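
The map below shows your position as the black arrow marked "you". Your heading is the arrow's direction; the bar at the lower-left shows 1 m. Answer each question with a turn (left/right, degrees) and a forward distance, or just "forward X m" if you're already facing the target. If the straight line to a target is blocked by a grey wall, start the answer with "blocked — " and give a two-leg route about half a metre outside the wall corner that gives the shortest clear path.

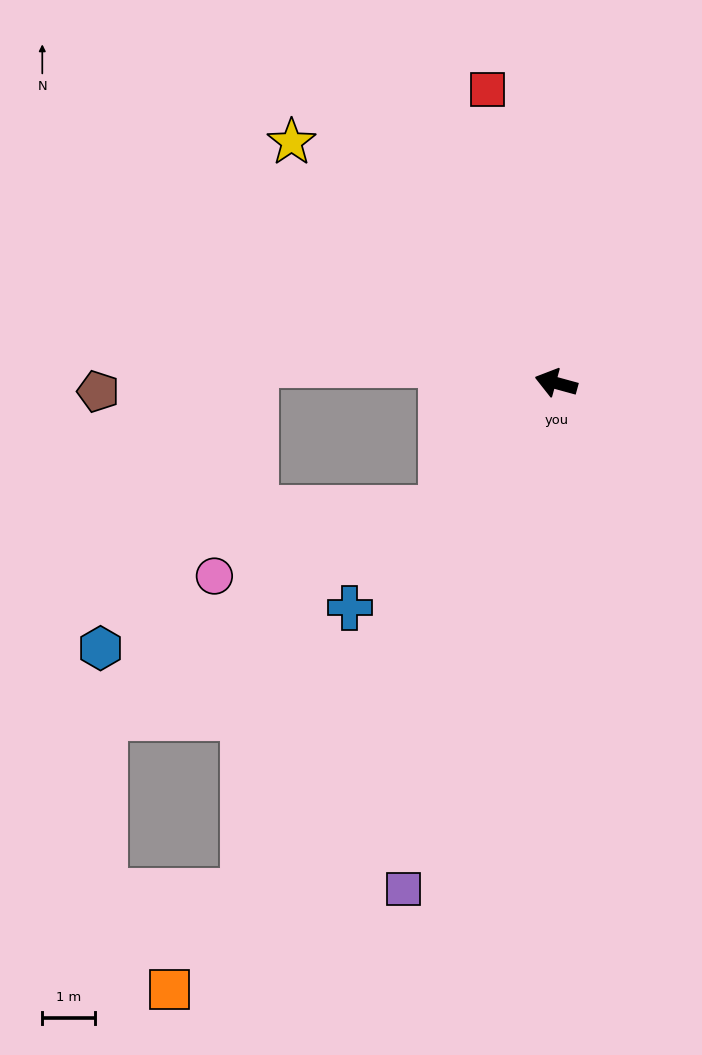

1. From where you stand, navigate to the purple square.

turn left 89°, forward 9.9 m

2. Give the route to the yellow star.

turn right 27°, forward 6.7 m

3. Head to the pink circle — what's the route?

blocked — turn left 63°, forward 3.2 m, then turn right 31°, forward 4.5 m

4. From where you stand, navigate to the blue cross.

turn left 63°, forward 5.7 m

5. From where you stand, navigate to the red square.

turn right 62°, forward 5.7 m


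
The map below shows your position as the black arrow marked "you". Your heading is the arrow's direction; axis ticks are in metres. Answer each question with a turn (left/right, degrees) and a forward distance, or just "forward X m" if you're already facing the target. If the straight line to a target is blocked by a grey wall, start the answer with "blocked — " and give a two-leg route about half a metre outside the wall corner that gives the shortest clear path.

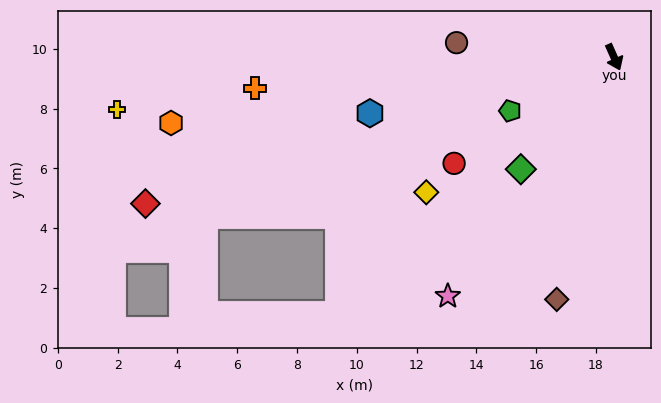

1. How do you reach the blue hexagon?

turn right 101°, forward 8.4 m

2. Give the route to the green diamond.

turn right 64°, forward 4.9 m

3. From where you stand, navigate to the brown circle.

turn right 119°, forward 5.3 m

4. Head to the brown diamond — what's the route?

turn right 37°, forward 8.3 m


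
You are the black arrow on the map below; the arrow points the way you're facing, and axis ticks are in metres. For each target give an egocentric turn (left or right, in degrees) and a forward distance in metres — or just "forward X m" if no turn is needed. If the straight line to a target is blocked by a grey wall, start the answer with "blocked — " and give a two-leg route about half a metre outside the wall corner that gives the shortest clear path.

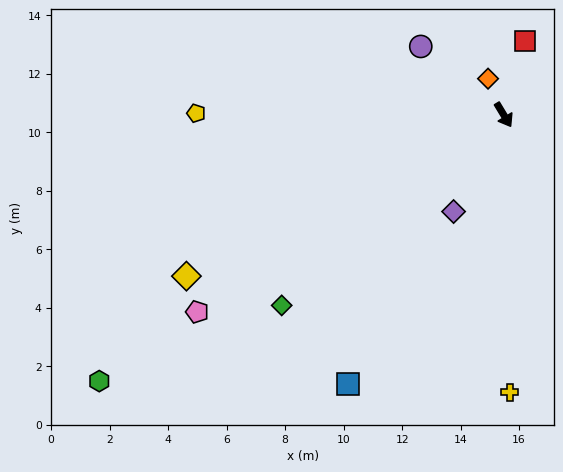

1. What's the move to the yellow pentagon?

turn right 121°, forward 10.5 m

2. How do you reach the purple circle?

turn right 161°, forward 3.7 m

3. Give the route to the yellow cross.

turn right 30°, forward 9.5 m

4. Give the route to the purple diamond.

turn right 58°, forward 3.7 m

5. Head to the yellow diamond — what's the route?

turn right 94°, forward 12.2 m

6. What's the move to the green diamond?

turn right 80°, forward 10.0 m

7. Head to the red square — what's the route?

turn left 133°, forward 2.6 m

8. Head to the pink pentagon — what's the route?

turn right 88°, forward 12.5 m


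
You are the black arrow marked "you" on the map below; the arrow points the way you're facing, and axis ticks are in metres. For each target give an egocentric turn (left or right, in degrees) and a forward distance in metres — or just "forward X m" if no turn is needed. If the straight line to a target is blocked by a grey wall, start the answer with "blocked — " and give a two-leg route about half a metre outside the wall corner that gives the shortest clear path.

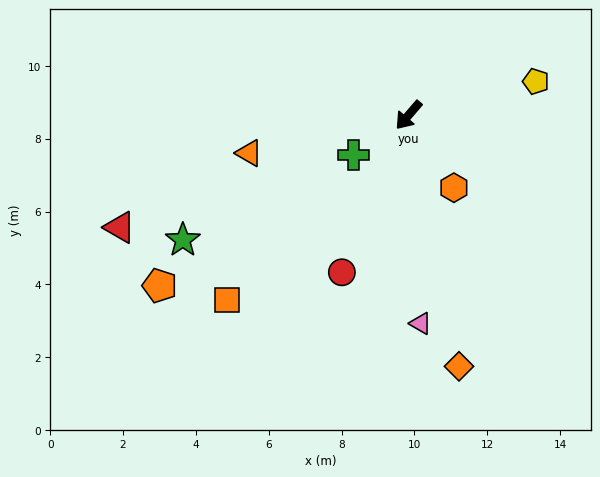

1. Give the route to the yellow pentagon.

turn left 145°, forward 3.6 m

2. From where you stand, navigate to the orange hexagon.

turn left 73°, forward 2.3 m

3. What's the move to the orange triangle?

turn right 36°, forward 4.5 m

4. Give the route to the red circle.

turn left 18°, forward 4.7 m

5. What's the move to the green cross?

turn right 13°, forward 1.9 m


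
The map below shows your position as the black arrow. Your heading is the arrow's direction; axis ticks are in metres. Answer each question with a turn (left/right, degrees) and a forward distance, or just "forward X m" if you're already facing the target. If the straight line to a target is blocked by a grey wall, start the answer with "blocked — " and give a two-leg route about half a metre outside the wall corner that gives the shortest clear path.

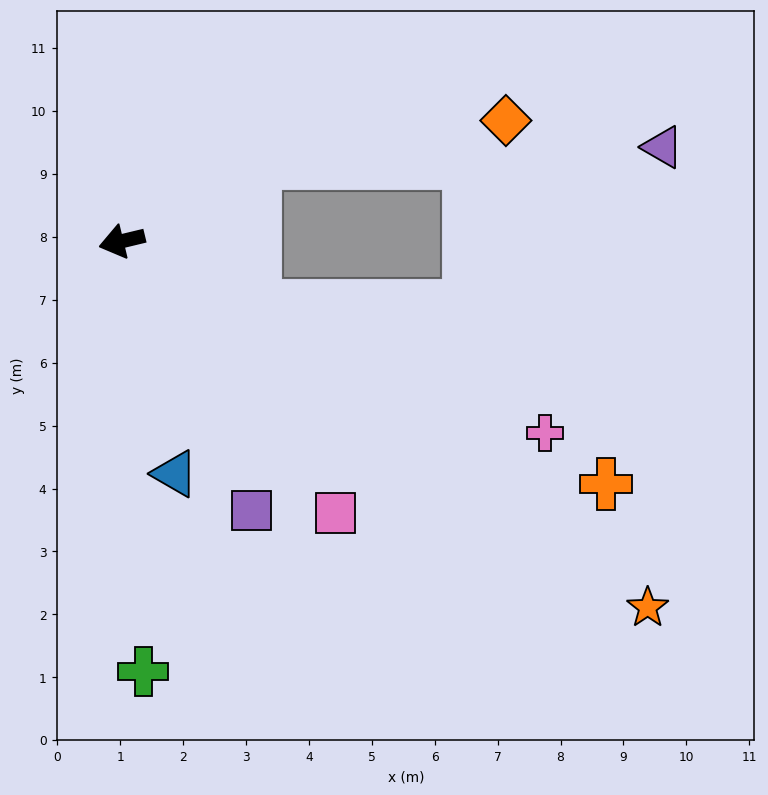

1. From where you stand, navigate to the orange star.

turn left 132°, forward 10.2 m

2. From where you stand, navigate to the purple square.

turn left 102°, forward 4.7 m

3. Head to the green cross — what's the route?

turn left 79°, forward 6.8 m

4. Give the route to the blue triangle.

turn left 89°, forward 3.8 m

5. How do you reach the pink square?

turn left 115°, forward 5.5 m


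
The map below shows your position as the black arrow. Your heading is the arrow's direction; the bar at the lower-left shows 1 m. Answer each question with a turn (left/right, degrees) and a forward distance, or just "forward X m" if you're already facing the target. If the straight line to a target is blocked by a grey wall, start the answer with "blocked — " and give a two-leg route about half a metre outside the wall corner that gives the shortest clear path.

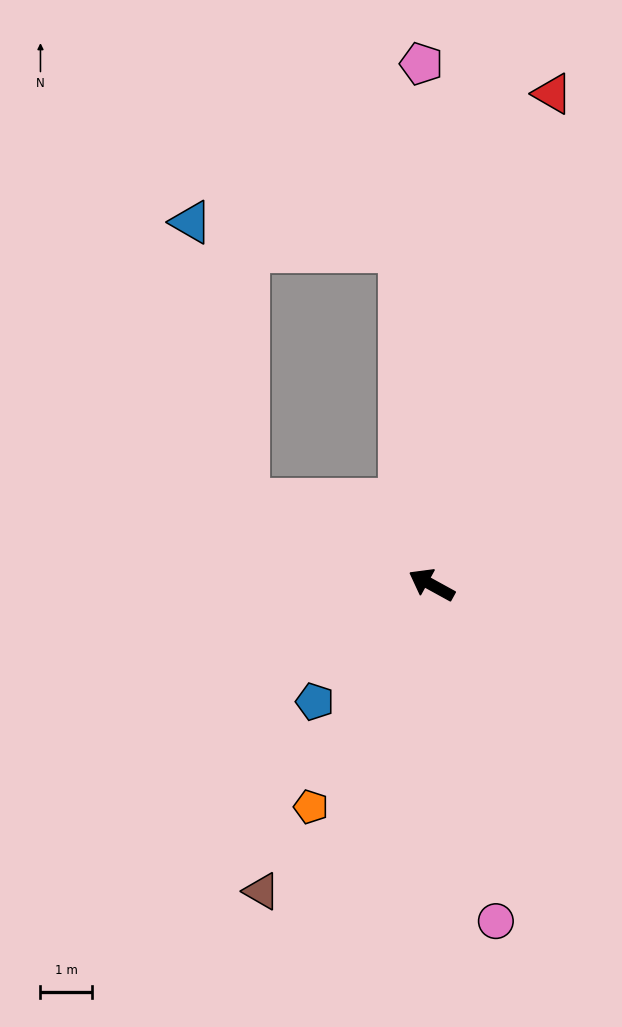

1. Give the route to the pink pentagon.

turn right 60°, forward 10.1 m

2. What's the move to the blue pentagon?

turn left 74°, forward 3.2 m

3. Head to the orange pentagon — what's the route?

turn left 90°, forward 4.9 m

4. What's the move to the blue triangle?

blocked — turn left 4°, forward 3.9 m, then turn right 54°, forward 5.5 m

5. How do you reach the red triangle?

turn right 75°, forward 9.8 m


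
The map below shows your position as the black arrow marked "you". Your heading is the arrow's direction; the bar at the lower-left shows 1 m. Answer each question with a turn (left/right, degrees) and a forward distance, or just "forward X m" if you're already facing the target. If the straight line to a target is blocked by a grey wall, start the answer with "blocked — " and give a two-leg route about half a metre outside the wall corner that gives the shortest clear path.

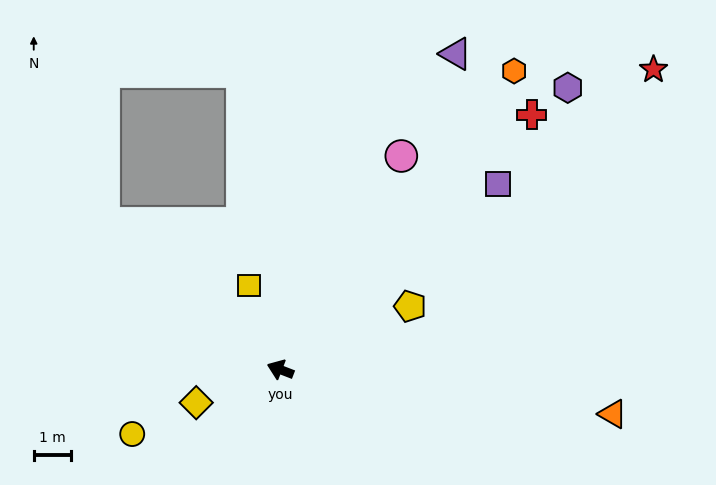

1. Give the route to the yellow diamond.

turn left 43°, forward 2.4 m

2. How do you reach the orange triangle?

turn right 166°, forward 8.9 m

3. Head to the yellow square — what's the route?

turn right 48°, forward 2.4 m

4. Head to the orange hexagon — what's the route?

turn right 107°, forward 10.1 m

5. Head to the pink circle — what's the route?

turn right 98°, forward 6.5 m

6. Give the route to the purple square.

turn right 118°, forward 7.6 m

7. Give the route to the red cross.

turn right 113°, forward 9.5 m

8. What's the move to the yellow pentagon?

turn right 133°, forward 3.8 m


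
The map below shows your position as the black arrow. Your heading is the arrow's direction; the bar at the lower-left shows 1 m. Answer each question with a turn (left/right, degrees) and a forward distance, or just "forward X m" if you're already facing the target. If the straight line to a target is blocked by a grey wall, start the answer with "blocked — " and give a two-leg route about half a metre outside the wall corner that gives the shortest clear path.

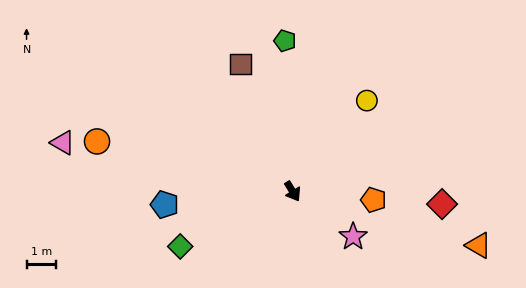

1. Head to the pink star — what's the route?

turn left 22°, forward 2.6 m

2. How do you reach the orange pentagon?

turn left 52°, forward 2.8 m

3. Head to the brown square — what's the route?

turn left 171°, forward 4.7 m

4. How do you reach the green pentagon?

turn left 151°, forward 5.1 m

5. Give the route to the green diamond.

turn right 96°, forward 4.2 m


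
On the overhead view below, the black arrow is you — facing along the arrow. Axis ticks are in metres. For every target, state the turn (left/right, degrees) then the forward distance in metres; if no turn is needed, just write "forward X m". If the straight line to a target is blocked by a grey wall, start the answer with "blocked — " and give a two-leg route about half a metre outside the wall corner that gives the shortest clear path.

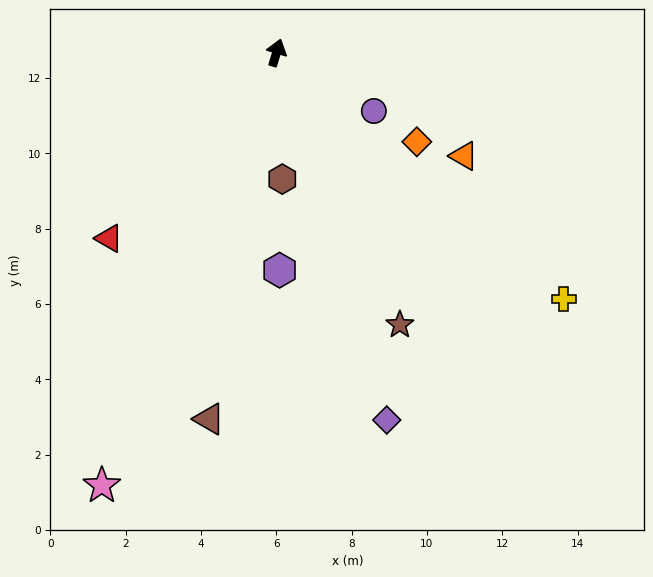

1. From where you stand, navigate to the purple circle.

turn right 104°, forward 3.0 m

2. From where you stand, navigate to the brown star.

turn right 139°, forward 7.9 m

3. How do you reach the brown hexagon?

turn right 161°, forward 3.4 m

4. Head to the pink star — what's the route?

turn left 175°, forward 12.4 m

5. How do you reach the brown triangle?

turn right 174°, forward 9.9 m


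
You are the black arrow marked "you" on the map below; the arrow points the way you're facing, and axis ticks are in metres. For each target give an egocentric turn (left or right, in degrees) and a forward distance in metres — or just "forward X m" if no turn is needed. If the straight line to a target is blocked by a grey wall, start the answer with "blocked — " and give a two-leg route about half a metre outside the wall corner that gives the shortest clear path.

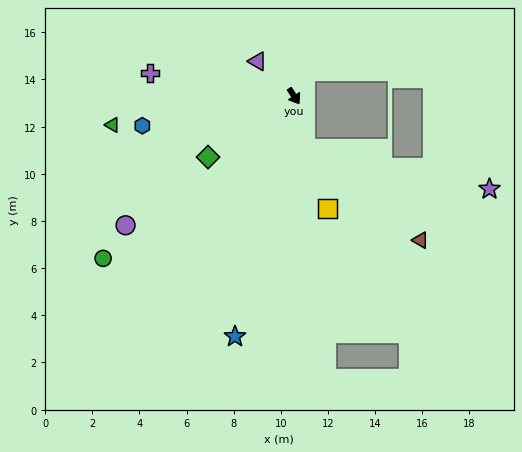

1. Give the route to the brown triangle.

blocked — turn right 21°, forward 2.3 m, then turn left 39°, forward 6.2 m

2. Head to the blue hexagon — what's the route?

turn right 112°, forward 6.6 m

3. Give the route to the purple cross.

turn right 132°, forward 6.2 m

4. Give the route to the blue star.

turn right 47°, forward 10.5 m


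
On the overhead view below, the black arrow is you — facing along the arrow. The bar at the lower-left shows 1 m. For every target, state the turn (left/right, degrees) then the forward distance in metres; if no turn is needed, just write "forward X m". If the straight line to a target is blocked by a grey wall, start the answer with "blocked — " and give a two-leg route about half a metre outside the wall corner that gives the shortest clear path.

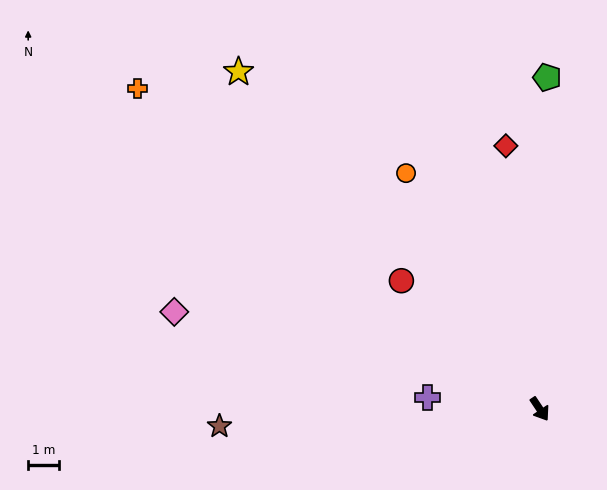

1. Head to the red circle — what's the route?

turn right 167°, forward 6.1 m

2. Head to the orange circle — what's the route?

turn left 176°, forward 8.8 m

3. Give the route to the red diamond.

turn left 154°, forward 8.6 m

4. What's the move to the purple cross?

turn right 130°, forward 3.7 m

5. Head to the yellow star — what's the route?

turn right 172°, forward 14.7 m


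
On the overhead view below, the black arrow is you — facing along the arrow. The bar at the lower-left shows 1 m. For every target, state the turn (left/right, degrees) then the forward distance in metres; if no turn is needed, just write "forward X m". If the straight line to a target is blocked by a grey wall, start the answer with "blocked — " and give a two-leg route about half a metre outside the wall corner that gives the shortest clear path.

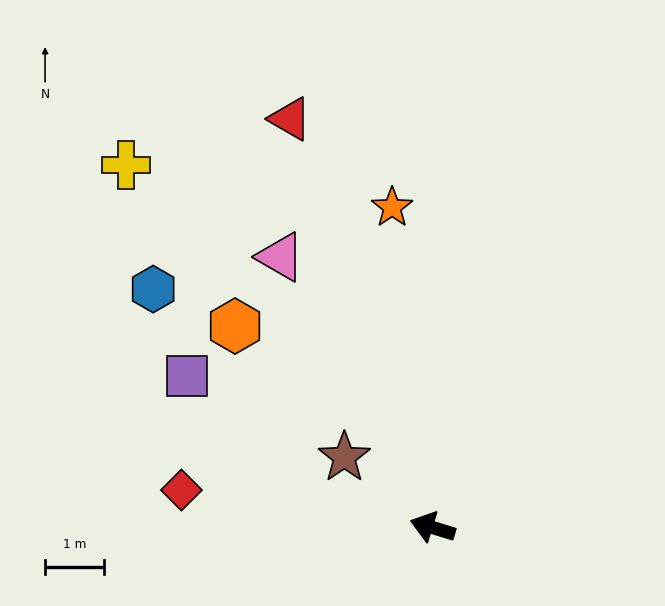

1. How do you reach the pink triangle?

turn right 44°, forward 5.3 m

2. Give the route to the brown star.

turn right 21°, forward 1.9 m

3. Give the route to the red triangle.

turn right 54°, forward 7.3 m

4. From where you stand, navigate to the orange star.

turn right 66°, forward 5.5 m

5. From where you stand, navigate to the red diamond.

turn left 9°, forward 4.3 m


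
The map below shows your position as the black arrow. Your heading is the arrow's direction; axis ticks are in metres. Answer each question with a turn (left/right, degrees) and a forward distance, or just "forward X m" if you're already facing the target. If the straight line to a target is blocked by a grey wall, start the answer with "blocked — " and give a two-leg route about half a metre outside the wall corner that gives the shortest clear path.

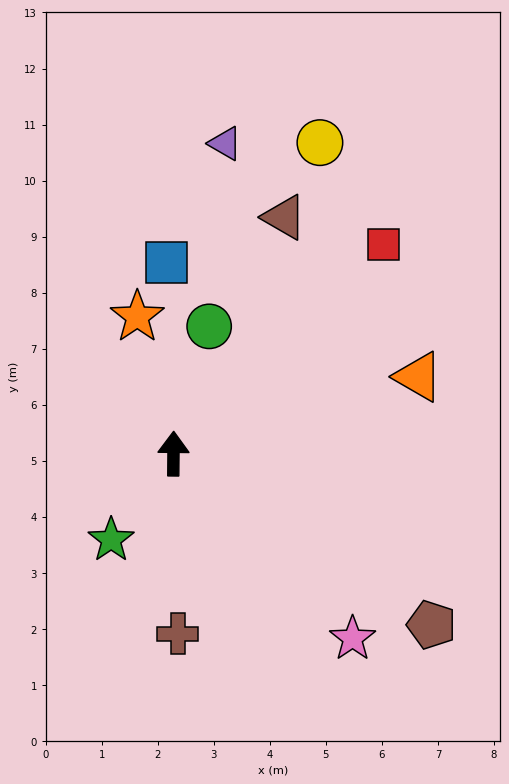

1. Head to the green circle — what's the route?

turn right 15°, forward 2.4 m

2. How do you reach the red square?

turn right 45°, forward 5.3 m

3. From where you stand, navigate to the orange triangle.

turn right 72°, forward 4.6 m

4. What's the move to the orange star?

turn left 15°, forward 2.5 m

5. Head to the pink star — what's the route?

turn right 135°, forward 4.6 m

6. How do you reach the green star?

turn left 145°, forward 1.9 m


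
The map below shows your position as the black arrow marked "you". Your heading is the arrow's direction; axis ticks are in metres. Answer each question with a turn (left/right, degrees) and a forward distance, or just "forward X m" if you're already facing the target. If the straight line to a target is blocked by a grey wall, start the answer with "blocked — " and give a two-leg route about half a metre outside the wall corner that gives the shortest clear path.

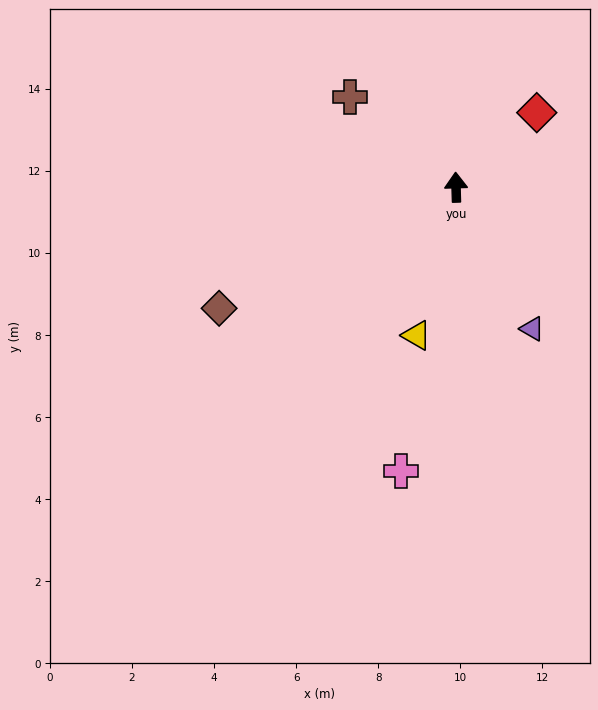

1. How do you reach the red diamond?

turn right 49°, forward 2.7 m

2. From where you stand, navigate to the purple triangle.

turn right 153°, forward 3.9 m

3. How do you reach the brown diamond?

turn left 115°, forward 6.5 m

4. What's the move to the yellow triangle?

turn left 163°, forward 3.7 m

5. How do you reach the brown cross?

turn left 48°, forward 3.4 m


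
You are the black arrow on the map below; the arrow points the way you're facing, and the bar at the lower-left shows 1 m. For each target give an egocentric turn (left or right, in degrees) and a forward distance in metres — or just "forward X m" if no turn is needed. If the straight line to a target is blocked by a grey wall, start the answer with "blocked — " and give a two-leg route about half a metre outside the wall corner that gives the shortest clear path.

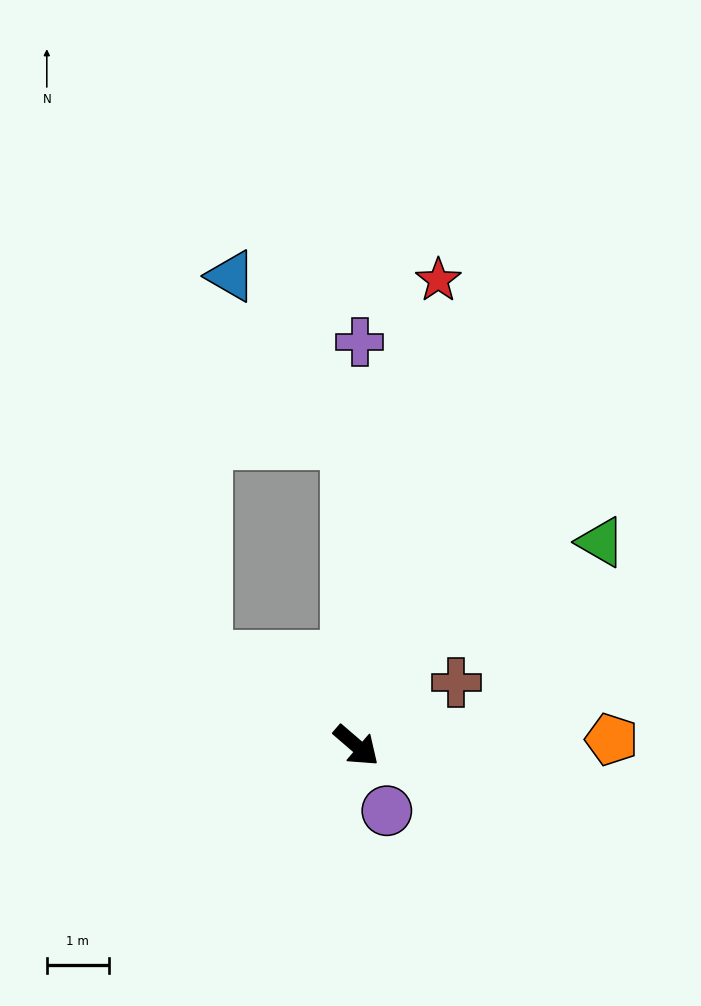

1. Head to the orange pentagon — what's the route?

turn left 42°, forward 4.1 m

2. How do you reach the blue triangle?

blocked — turn left 133°, forward 4.9 m, then turn left 32°, forward 3.3 m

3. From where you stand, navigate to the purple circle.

turn right 24°, forward 1.2 m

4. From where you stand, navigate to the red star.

turn left 121°, forward 7.6 m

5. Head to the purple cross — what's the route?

turn left 130°, forward 6.5 m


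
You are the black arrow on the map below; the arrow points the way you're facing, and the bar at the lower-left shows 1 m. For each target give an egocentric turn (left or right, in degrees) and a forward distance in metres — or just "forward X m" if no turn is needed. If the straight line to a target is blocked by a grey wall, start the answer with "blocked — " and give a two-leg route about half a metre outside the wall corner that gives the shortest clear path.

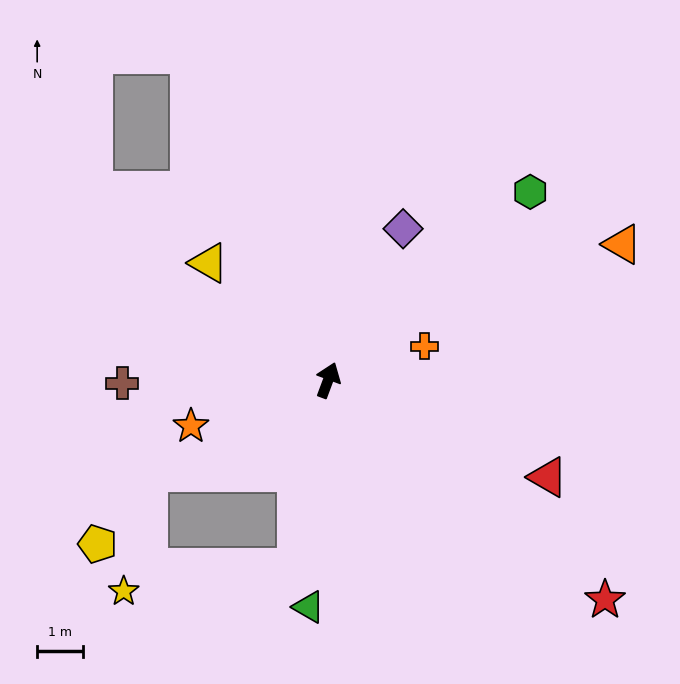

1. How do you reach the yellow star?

blocked — turn right 169°, forward 4.2 m, then turn right 73°, forward 3.9 m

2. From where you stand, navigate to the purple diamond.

turn right 6°, forward 3.7 m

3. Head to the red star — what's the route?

turn right 108°, forward 7.8 m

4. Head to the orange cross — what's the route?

turn right 50°, forward 2.3 m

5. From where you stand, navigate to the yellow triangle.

turn left 66°, forward 3.7 m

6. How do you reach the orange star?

turn left 129°, forward 3.2 m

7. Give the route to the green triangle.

turn right 164°, forward 5.0 m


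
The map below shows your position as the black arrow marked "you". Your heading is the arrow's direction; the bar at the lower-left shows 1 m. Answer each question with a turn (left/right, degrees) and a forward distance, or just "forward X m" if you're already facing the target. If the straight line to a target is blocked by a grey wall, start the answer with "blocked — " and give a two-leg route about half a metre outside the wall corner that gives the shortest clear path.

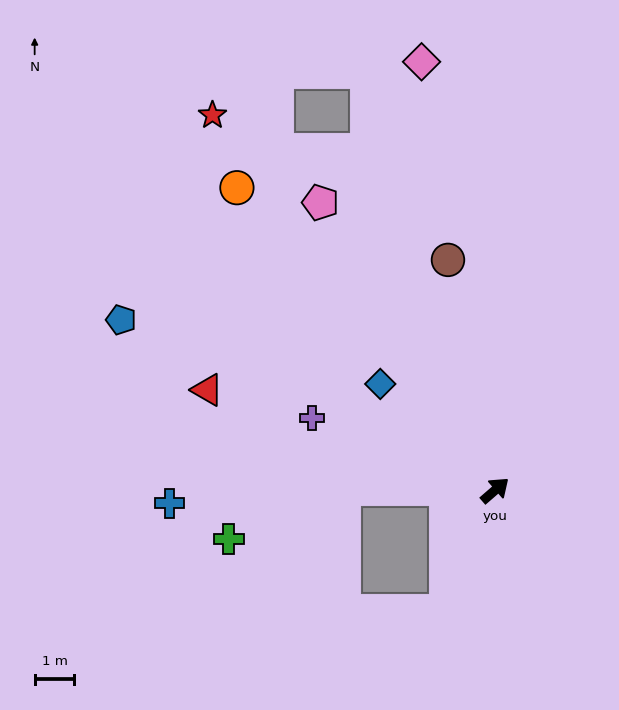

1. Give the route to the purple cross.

turn left 118°, forward 4.9 m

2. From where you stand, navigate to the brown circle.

turn left 61°, forward 5.9 m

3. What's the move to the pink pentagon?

turn left 80°, forward 8.4 m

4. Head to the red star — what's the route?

turn left 86°, forward 11.8 m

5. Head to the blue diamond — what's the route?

turn left 96°, forward 3.9 m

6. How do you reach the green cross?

blocked — turn left 139°, forward 3.8 m, then turn left 23°, forward 3.2 m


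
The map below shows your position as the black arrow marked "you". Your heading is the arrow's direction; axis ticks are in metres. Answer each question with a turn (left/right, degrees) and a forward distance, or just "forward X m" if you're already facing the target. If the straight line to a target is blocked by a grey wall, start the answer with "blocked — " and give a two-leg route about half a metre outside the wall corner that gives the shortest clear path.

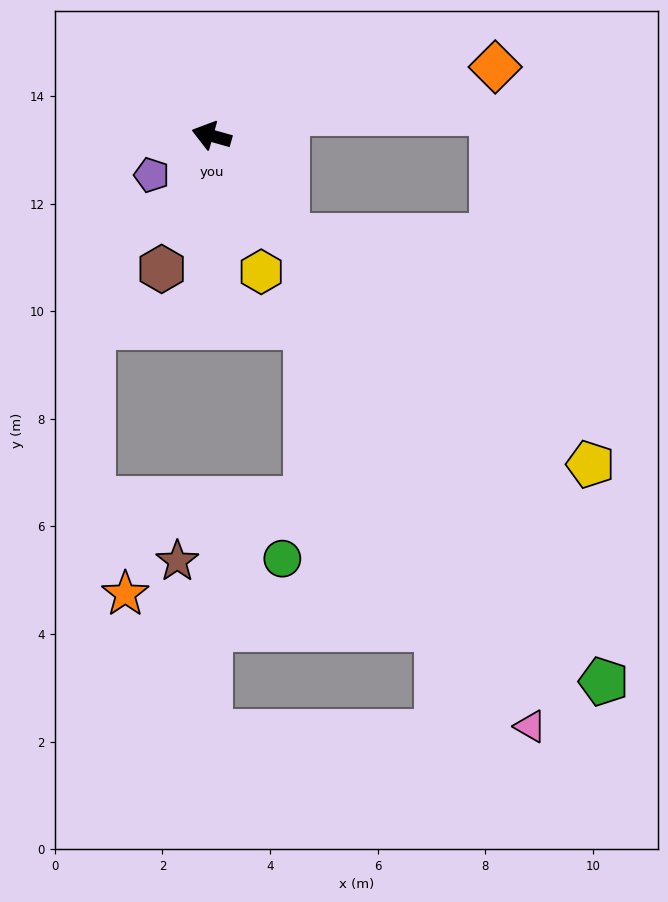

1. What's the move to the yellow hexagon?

turn left 126°, forward 2.7 m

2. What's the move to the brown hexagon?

turn left 85°, forward 2.6 m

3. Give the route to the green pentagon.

turn left 141°, forward 12.5 m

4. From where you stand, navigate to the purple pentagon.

turn left 49°, forward 1.3 m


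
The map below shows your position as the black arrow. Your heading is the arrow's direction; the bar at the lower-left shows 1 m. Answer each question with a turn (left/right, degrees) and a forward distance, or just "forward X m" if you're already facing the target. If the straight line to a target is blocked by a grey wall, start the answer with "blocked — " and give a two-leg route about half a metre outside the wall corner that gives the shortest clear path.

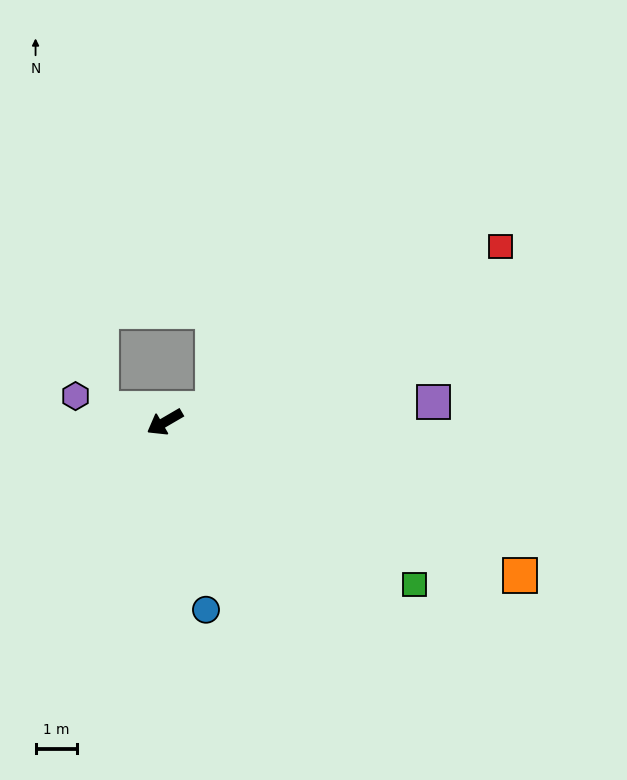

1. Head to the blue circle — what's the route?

turn left 72°, forward 4.7 m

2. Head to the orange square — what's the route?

turn left 126°, forward 9.4 m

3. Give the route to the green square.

turn left 117°, forward 7.2 m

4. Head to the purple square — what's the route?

turn left 154°, forward 6.5 m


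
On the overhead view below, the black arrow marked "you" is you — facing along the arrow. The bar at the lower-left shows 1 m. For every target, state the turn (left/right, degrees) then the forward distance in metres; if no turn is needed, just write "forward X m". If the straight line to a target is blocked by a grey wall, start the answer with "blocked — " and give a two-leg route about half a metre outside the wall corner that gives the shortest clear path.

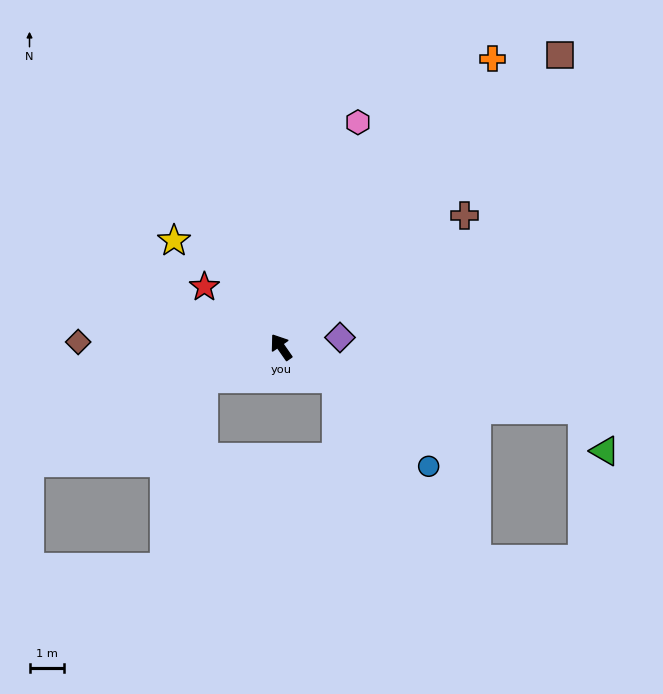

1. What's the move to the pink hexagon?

turn right 54°, forward 7.0 m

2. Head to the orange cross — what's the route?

turn right 71°, forward 10.5 m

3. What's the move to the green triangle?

blocked — turn right 137°, forward 9.0 m, then turn right 49°, forward 1.4 m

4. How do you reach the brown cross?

turn right 89°, forward 6.6 m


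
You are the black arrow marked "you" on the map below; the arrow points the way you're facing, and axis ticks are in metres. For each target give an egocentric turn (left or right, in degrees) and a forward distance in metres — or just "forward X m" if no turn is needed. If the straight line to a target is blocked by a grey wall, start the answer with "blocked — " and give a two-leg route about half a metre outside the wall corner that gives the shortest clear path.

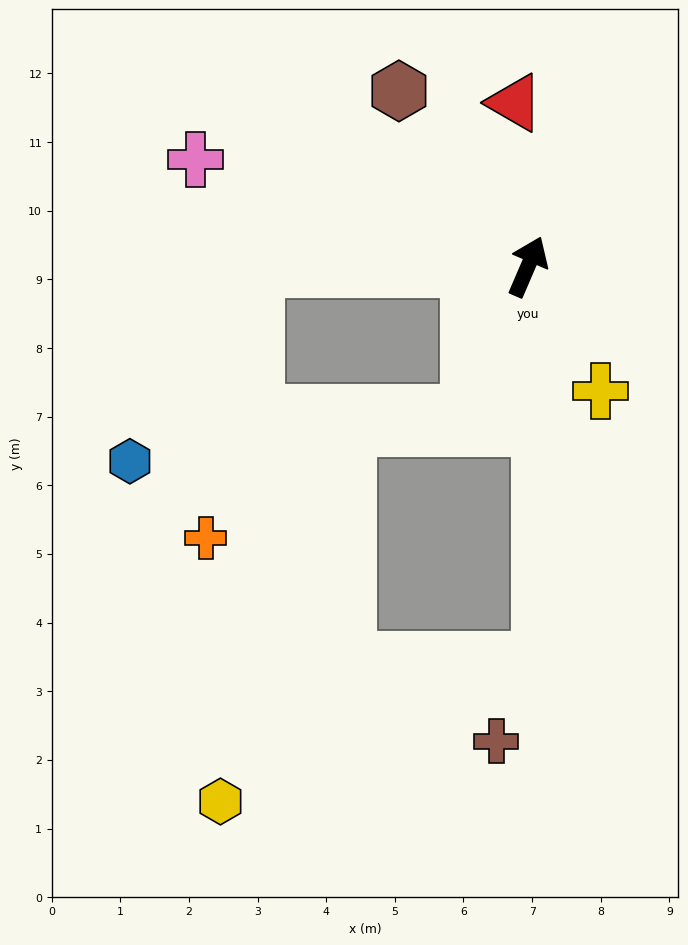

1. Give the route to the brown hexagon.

turn left 60°, forward 3.2 m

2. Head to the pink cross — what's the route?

turn left 95°, forward 5.1 m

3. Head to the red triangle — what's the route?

turn left 28°, forward 2.4 m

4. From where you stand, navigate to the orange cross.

blocked — turn left 114°, forward 4.0 m, then turn left 79°, forward 4.0 m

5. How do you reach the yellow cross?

turn right 126°, forward 2.1 m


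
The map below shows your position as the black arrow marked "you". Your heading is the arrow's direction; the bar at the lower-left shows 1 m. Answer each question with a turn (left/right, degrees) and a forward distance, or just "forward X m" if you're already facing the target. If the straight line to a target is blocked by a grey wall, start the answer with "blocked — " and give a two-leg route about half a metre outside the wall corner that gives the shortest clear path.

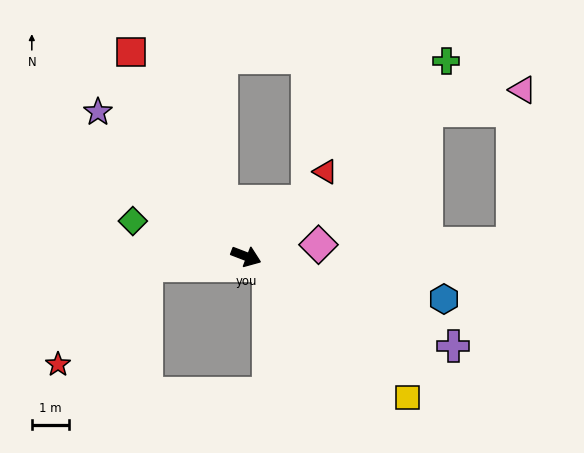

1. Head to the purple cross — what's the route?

turn right 2°, forward 6.0 m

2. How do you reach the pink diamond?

turn left 30°, forward 2.0 m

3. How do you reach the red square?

turn left 140°, forward 6.3 m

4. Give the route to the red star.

blocked — turn right 153°, forward 2.6 m, then turn left 42°, forward 3.5 m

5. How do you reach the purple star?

turn left 157°, forward 5.5 m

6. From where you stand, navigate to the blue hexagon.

turn left 9°, forward 5.4 m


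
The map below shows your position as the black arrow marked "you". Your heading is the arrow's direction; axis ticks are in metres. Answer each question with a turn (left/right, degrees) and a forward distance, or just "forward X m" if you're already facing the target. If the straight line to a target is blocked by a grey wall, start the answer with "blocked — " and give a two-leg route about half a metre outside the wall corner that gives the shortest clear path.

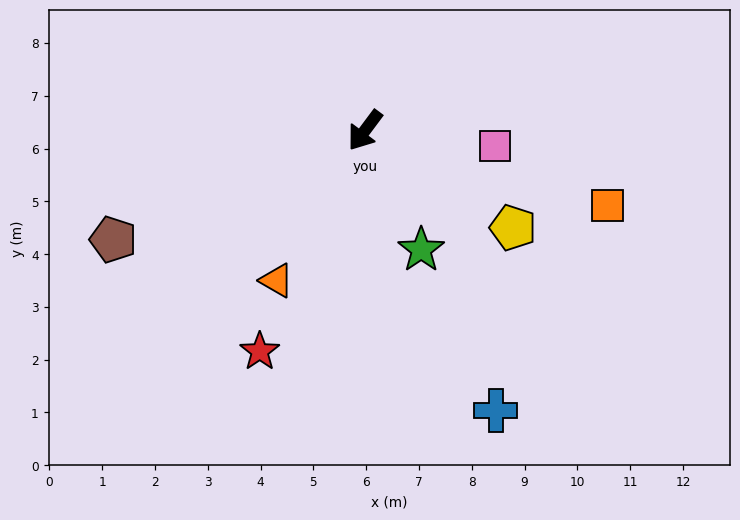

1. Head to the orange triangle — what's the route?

turn left 6°, forward 3.3 m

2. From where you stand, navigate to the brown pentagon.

turn right 30°, forward 5.2 m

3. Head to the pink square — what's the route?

turn left 120°, forward 2.5 m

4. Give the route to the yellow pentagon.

turn left 93°, forward 3.4 m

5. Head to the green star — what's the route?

turn left 62°, forward 2.5 m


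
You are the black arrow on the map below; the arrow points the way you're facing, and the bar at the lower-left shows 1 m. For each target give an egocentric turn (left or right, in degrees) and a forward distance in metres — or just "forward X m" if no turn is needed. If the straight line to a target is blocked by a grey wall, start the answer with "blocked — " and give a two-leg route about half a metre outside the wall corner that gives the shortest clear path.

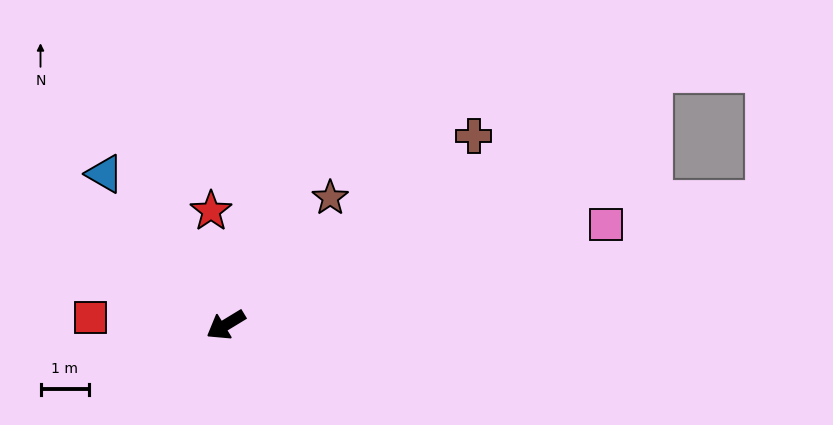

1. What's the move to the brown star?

turn right 161°, forward 3.4 m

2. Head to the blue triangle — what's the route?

turn right 83°, forward 4.0 m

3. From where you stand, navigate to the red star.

turn right 114°, forward 2.3 m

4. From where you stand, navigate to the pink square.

turn left 164°, forward 8.0 m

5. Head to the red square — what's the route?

turn right 34°, forward 2.8 m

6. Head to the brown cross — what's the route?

turn right 174°, forward 6.4 m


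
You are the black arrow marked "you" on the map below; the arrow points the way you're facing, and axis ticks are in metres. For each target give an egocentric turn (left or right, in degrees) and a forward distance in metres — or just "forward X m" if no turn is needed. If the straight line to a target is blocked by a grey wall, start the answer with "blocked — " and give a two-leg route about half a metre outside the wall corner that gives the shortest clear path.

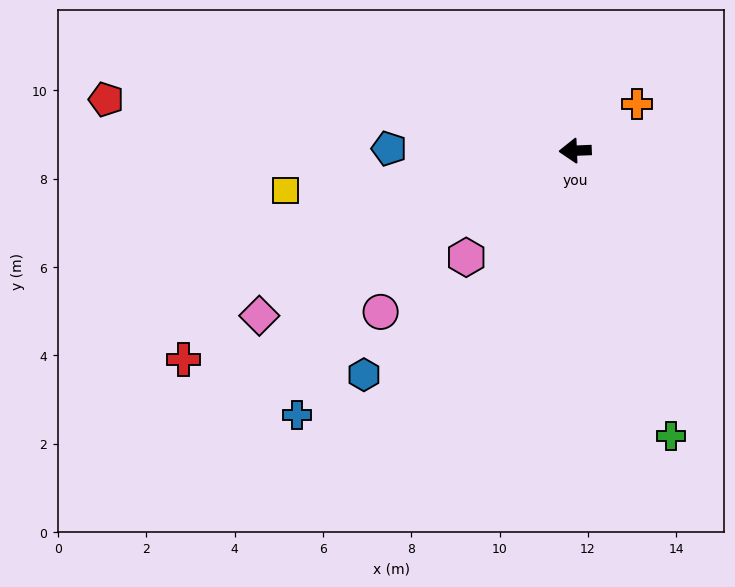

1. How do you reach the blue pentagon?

turn right 3°, forward 4.2 m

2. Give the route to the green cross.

turn left 106°, forward 6.8 m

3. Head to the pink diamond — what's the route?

turn left 25°, forward 8.1 m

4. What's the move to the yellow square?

turn left 5°, forward 6.6 m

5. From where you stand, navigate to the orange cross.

turn right 145°, forward 1.7 m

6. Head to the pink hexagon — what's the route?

turn left 42°, forward 3.5 m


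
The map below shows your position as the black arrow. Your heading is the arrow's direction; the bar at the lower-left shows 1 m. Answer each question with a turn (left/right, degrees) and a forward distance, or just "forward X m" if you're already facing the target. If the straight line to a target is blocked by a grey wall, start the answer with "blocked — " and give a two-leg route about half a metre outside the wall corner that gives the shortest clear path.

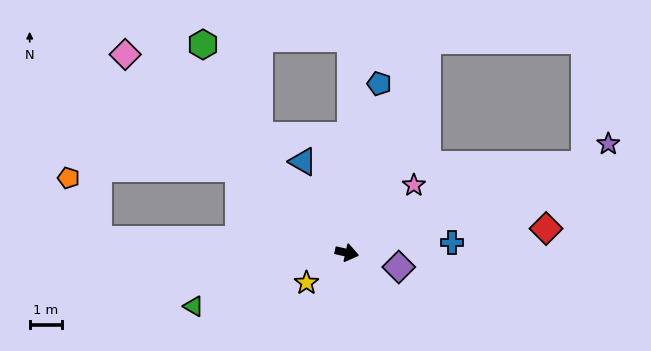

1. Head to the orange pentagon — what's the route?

blocked — turn right 170°, forward 7.7 m, then turn right 61°, forward 2.1 m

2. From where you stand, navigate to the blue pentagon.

turn left 92°, forward 5.4 m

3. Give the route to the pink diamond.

turn left 151°, forward 9.3 m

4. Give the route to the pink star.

turn left 58°, forward 3.0 m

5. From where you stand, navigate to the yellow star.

turn right 131°, forward 1.6 m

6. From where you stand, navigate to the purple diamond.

turn right 3°, forward 1.7 m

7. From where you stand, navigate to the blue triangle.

turn left 128°, forward 3.2 m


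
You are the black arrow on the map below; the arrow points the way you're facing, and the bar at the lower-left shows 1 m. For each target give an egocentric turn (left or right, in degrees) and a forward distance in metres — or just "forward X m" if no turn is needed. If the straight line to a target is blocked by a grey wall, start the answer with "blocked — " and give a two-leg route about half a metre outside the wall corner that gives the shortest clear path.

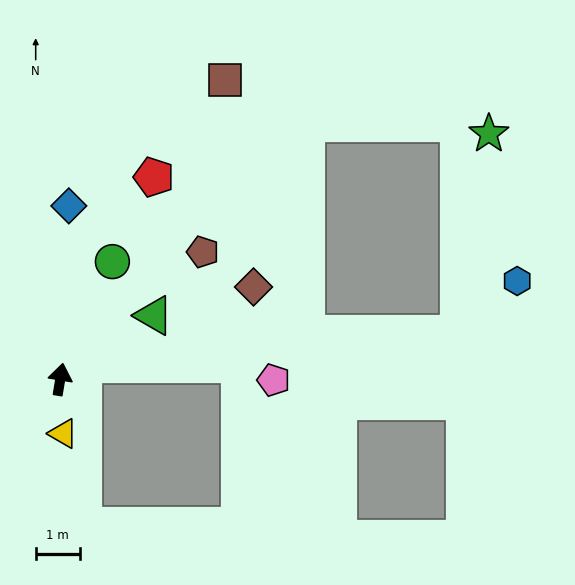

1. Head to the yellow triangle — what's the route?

turn right 168°, forward 1.2 m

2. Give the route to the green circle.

turn right 15°, forward 2.9 m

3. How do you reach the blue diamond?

turn left 7°, forward 4.0 m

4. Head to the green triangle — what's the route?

turn right 46°, forward 2.6 m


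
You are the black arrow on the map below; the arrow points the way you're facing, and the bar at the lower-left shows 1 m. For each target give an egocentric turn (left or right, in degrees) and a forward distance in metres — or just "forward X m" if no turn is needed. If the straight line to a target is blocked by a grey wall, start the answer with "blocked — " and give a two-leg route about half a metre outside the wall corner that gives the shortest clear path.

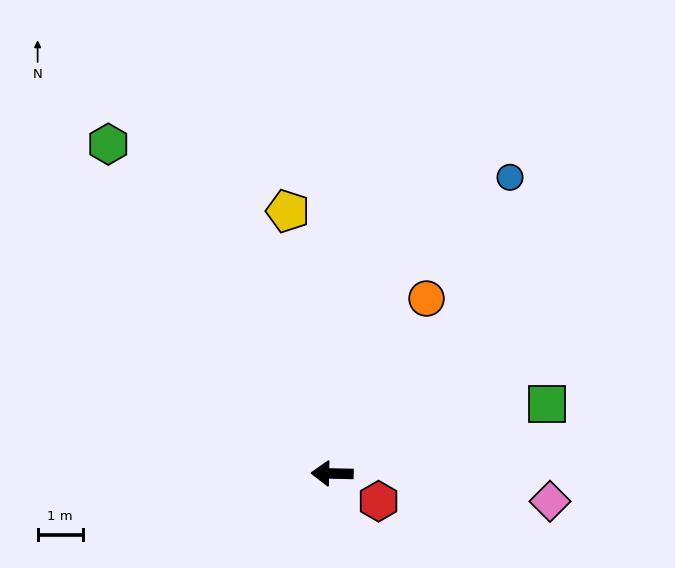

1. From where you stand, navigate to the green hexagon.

turn right 55°, forward 8.8 m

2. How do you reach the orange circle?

turn right 117°, forward 4.4 m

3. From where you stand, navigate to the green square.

turn right 161°, forward 5.0 m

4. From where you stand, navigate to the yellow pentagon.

turn right 79°, forward 5.9 m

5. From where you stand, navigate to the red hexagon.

turn left 150°, forward 1.2 m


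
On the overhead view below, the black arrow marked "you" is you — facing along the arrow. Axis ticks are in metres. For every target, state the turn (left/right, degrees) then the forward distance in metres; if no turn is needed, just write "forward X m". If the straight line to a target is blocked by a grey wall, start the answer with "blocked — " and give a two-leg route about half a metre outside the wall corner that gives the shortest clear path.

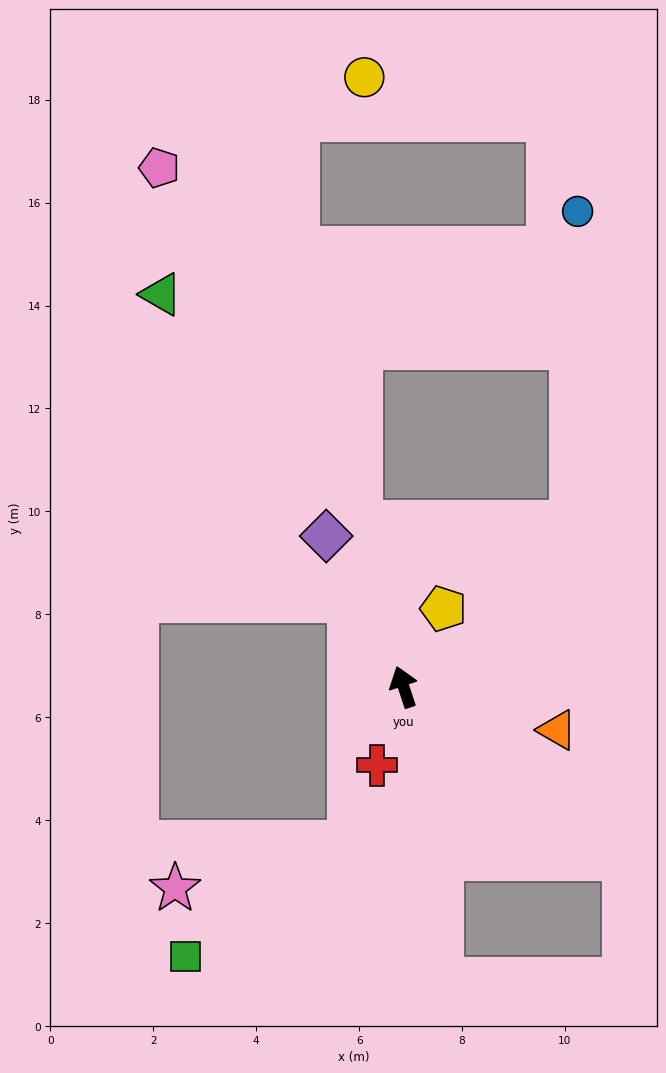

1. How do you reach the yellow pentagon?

turn right 45°, forward 1.7 m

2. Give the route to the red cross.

turn left 143°, forward 1.6 m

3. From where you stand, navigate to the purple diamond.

turn left 9°, forward 3.3 m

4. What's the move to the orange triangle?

turn right 124°, forward 3.1 m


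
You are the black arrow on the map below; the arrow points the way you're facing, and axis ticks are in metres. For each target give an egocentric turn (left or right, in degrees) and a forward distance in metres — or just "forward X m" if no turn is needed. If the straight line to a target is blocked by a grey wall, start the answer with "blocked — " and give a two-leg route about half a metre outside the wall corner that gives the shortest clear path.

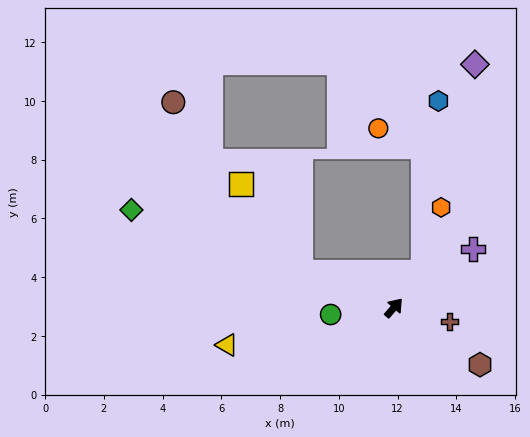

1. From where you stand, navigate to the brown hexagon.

turn right 83°, forward 3.5 m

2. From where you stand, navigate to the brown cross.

turn right 63°, forward 2.0 m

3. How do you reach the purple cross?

turn right 12°, forward 3.4 m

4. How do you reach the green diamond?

turn left 110°, forward 9.5 m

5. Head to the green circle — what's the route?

turn left 137°, forward 2.2 m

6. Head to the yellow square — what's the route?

blocked — turn left 110°, forward 3.4 m, then turn right 35°, forward 3.6 m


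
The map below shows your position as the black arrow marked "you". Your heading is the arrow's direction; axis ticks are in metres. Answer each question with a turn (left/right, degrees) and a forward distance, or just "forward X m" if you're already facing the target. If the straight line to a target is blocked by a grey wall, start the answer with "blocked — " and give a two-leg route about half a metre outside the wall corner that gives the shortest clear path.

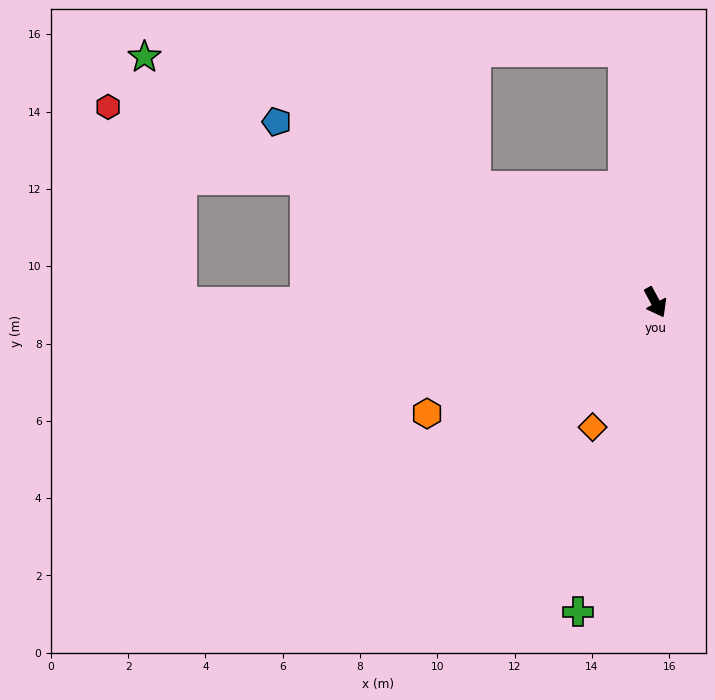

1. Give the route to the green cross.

turn right 43°, forward 8.3 m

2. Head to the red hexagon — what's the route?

turn right 138°, forward 15.0 m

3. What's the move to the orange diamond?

turn right 55°, forward 3.6 m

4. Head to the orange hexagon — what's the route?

turn right 93°, forward 6.6 m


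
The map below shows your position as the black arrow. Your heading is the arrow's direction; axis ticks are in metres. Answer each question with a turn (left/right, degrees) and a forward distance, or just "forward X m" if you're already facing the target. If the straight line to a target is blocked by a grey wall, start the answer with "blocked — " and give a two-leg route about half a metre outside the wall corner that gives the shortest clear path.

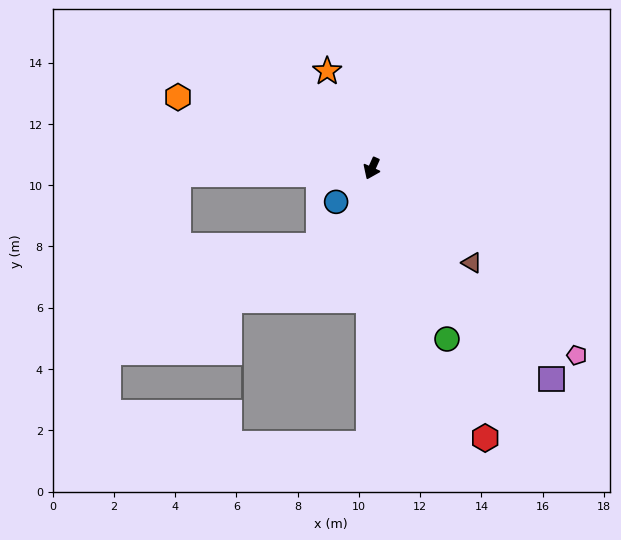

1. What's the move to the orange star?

turn right 131°, forward 3.5 m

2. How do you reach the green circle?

turn left 48°, forward 6.1 m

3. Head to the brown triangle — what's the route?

turn left 71°, forward 4.5 m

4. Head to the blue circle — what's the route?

turn right 23°, forward 1.6 m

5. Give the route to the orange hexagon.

turn right 86°, forward 6.7 m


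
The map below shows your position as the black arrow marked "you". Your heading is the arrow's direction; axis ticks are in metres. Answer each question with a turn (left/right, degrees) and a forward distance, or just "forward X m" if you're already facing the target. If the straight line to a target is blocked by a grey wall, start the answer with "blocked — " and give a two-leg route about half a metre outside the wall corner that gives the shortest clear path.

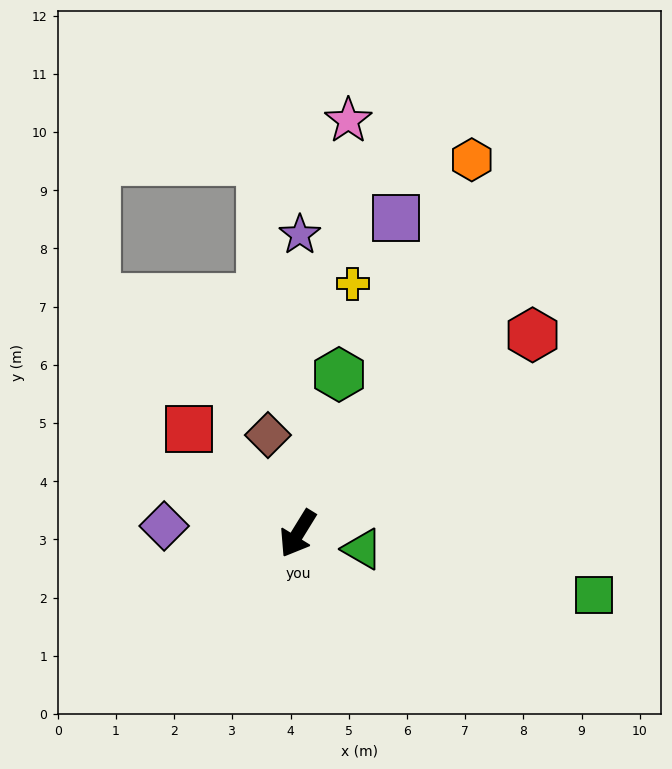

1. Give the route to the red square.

turn right 102°, forward 2.6 m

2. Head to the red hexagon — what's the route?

turn left 162°, forward 5.3 m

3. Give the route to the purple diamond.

turn right 62°, forward 2.3 m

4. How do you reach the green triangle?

turn left 108°, forward 1.1 m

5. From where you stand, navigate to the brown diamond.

turn right 131°, forward 1.8 m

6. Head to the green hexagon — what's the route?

turn right 163°, forward 2.8 m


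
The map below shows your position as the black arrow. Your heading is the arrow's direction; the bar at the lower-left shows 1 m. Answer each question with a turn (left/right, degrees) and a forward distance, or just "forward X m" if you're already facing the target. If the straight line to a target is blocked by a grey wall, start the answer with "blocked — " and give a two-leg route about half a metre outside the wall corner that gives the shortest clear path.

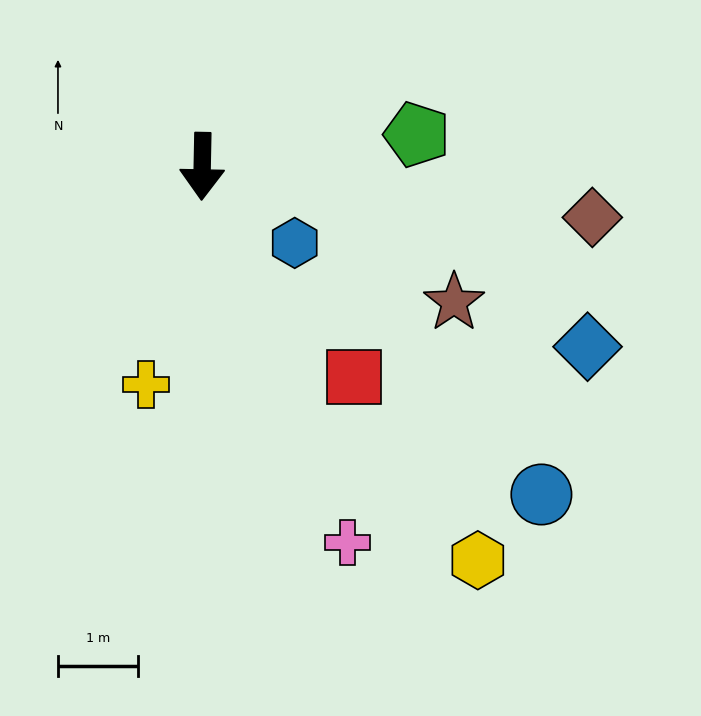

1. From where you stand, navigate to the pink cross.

turn left 22°, forward 5.0 m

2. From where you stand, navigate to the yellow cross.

turn right 13°, forward 2.8 m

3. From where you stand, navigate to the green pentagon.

turn left 100°, forward 2.7 m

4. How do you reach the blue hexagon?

turn left 52°, forward 1.5 m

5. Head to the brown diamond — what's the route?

turn left 84°, forward 4.9 m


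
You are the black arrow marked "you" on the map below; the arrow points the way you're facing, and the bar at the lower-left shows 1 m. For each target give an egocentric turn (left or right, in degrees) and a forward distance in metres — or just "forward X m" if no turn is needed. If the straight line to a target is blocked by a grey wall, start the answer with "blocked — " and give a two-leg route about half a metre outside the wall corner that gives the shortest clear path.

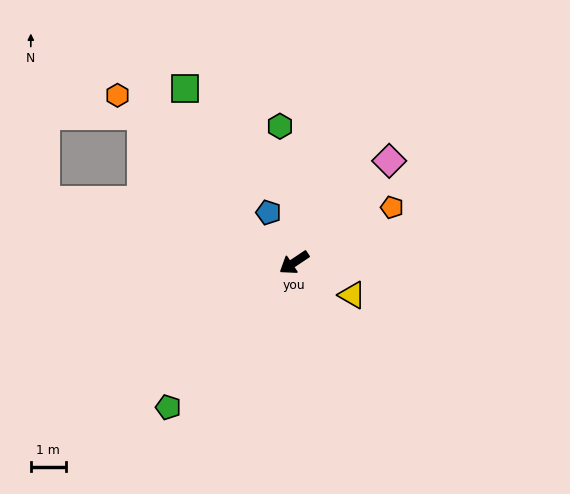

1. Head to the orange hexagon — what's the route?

turn right 77°, forward 7.0 m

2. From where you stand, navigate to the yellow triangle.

turn left 117°, forward 1.9 m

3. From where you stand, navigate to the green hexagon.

turn right 118°, forward 3.9 m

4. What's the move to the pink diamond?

turn right 167°, forward 4.0 m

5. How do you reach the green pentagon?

turn left 15°, forward 5.5 m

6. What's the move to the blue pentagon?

turn right 97°, forward 1.6 m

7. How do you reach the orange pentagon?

turn left 176°, forward 3.2 m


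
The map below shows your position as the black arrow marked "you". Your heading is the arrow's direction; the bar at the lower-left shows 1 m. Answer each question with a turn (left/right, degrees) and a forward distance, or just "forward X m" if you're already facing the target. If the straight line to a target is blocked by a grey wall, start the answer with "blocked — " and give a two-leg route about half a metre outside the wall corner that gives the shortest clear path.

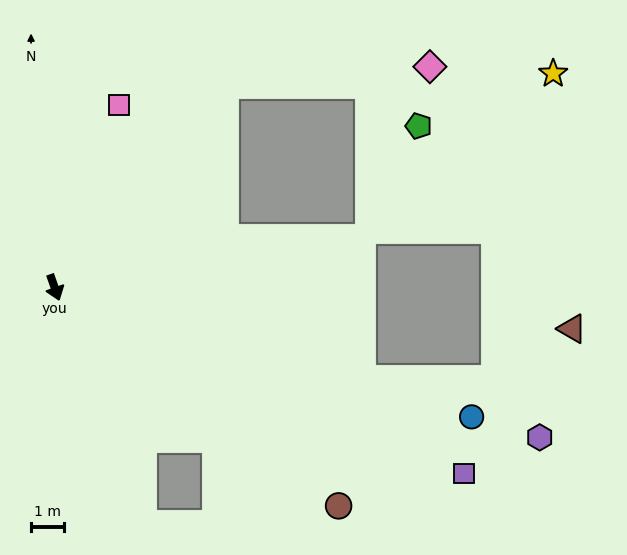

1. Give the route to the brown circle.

turn left 33°, forward 10.8 m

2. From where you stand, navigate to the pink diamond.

blocked — turn left 121°, forward 8.0 m, then turn right 45°, forward 6.2 m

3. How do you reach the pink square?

turn left 141°, forward 5.8 m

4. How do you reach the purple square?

turn left 46°, forward 13.6 m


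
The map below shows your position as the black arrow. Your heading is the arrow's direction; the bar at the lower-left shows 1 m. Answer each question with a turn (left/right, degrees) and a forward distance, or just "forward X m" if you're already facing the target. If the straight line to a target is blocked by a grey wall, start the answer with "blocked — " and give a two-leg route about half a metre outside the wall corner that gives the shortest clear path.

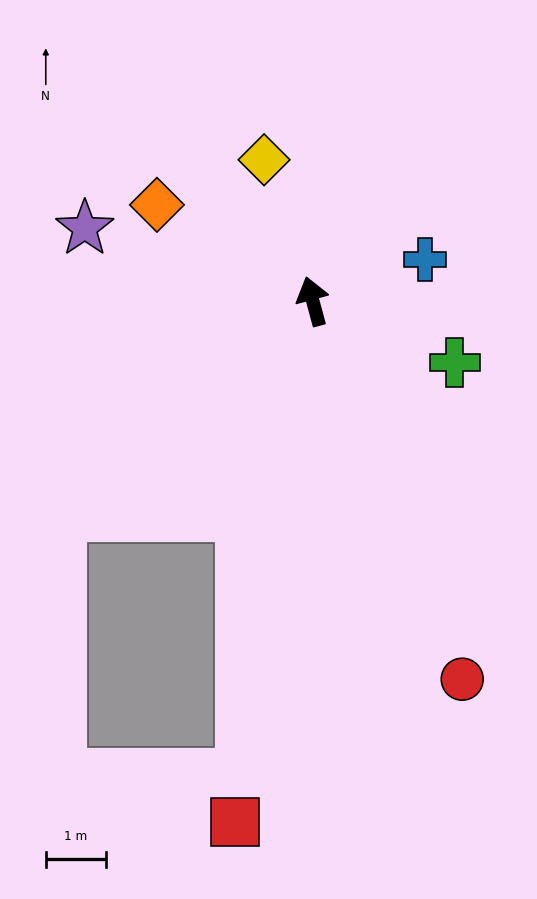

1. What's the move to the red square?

turn left 156°, forward 8.7 m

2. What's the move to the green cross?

turn right 128°, forward 2.6 m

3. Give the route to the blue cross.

turn right 85°, forward 2.0 m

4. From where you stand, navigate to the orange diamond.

turn left 43°, forward 3.0 m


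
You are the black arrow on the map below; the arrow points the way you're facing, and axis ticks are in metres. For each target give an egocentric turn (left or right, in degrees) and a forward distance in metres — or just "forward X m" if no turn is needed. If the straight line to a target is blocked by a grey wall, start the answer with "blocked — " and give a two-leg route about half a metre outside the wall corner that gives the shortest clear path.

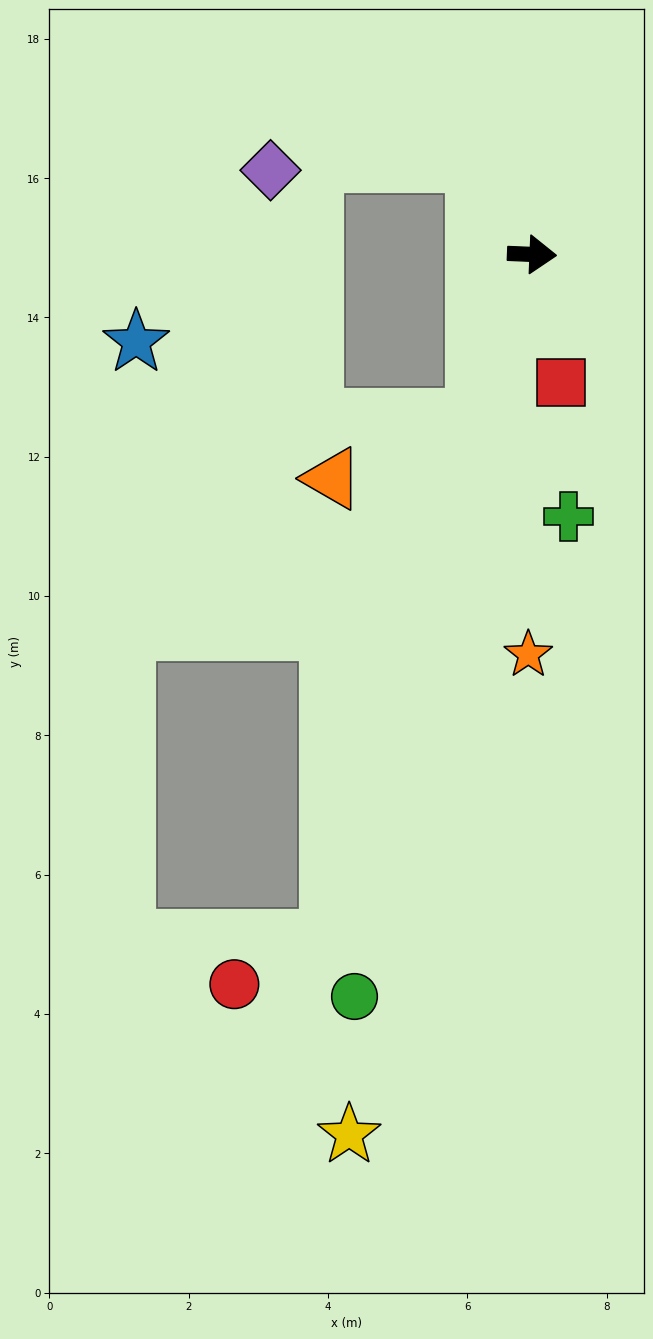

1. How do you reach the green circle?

turn right 101°, forward 11.0 m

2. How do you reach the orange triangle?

blocked — turn right 107°, forward 2.5 m, then turn right 48°, forward 2.2 m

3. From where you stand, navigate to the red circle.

blocked — turn right 104°, forward 10.3 m, then turn right 48°, forward 1.5 m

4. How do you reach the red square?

turn right 75°, forward 1.9 m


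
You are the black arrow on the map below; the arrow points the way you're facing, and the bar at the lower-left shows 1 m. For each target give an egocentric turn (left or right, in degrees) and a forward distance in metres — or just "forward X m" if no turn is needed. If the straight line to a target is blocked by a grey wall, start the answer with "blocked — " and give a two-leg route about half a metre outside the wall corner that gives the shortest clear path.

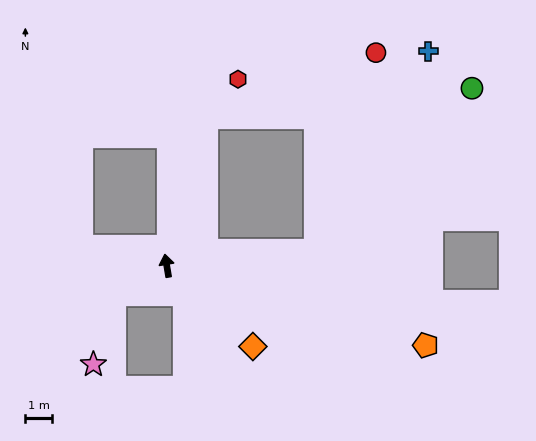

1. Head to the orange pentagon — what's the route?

turn right 117°, forward 10.0 m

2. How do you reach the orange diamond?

turn right 143°, forward 4.4 m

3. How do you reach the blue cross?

blocked — turn right 94°, forward 5.5 m, then turn left 55°, forward 8.5 m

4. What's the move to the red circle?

blocked — turn right 25°, forward 5.7 m, then turn right 53°, forward 6.7 m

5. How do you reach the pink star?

blocked — turn left 110°, forward 2.2 m, then turn left 43°, forward 2.7 m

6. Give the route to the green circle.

blocked — turn right 94°, forward 5.5 m, then turn left 40°, forward 8.3 m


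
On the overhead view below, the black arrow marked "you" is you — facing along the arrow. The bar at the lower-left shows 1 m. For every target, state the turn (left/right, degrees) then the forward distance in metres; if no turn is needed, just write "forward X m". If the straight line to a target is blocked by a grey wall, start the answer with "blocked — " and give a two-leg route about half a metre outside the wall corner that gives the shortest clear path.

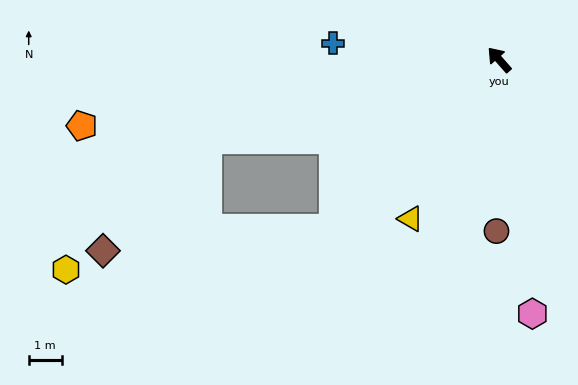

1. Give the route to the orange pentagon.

turn left 58°, forward 12.9 m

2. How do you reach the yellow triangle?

turn left 110°, forward 5.5 m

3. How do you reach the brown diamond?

blocked — turn left 64°, forward 9.2 m, then turn left 31°, forward 4.7 m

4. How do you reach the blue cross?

turn left 43°, forward 5.1 m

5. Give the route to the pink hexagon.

turn left 146°, forward 7.8 m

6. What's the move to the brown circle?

turn left 138°, forward 5.2 m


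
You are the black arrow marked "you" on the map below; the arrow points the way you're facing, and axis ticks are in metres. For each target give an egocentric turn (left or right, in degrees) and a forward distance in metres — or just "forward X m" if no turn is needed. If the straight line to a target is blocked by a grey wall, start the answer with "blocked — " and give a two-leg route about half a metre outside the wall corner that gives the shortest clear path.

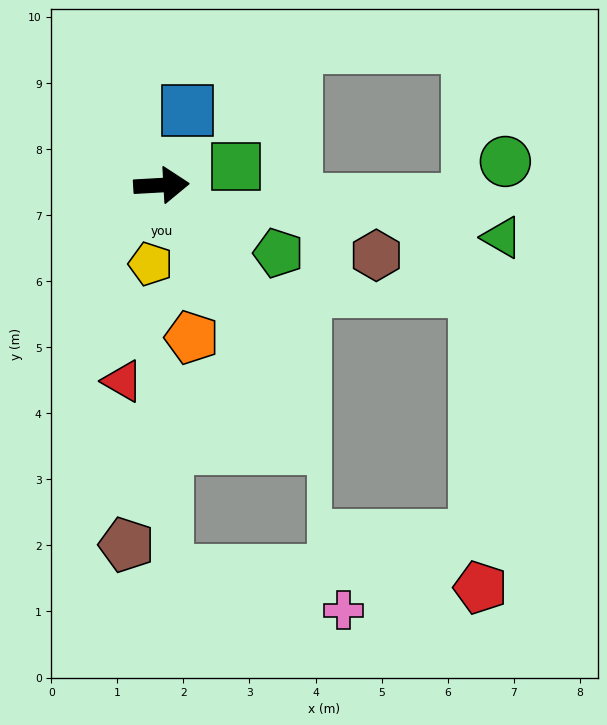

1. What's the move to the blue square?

turn left 67°, forward 1.2 m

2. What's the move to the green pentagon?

turn right 33°, forward 2.0 m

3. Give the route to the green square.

turn left 11°, forward 1.2 m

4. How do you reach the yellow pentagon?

turn right 101°, forward 1.2 m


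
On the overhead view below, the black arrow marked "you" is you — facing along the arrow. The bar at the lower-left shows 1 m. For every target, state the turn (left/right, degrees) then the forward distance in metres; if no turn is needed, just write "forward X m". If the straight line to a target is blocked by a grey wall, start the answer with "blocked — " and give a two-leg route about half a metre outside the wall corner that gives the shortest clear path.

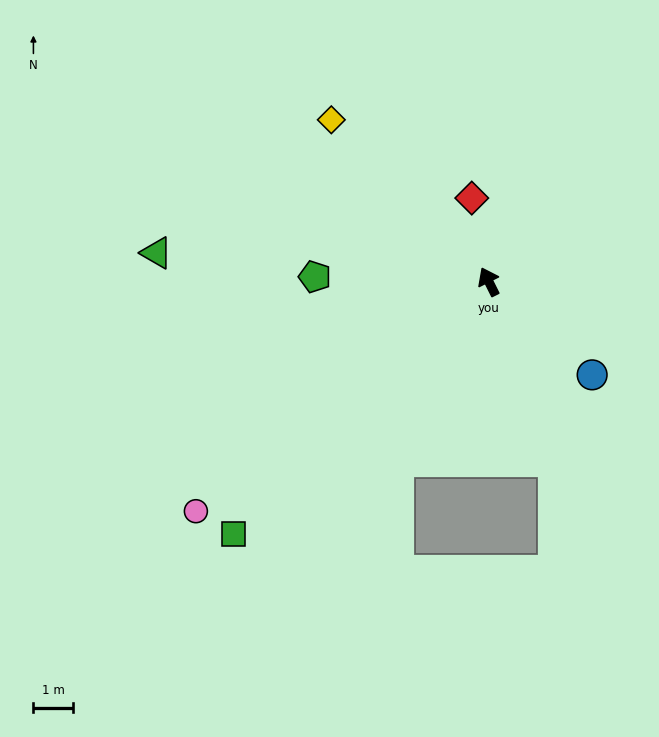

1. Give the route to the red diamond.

turn right 15°, forward 2.1 m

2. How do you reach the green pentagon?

turn left 62°, forward 4.4 m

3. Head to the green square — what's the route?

turn left 108°, forward 9.0 m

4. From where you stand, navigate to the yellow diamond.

turn left 18°, forward 5.7 m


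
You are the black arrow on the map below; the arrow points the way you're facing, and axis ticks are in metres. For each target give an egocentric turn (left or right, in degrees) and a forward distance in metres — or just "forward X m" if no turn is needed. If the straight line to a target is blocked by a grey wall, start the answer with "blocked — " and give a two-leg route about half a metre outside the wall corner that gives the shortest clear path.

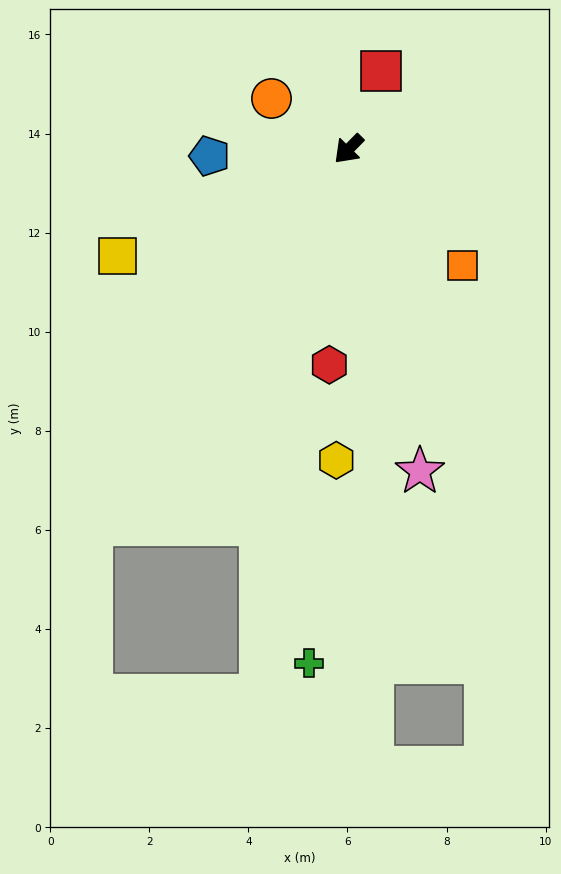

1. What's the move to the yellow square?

turn right 21°, forward 5.1 m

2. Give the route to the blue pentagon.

turn right 43°, forward 2.8 m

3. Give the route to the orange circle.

turn right 79°, forward 1.9 m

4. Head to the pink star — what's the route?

turn left 57°, forward 6.7 m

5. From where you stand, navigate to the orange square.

turn left 89°, forward 3.3 m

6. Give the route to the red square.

turn right 158°, forward 1.7 m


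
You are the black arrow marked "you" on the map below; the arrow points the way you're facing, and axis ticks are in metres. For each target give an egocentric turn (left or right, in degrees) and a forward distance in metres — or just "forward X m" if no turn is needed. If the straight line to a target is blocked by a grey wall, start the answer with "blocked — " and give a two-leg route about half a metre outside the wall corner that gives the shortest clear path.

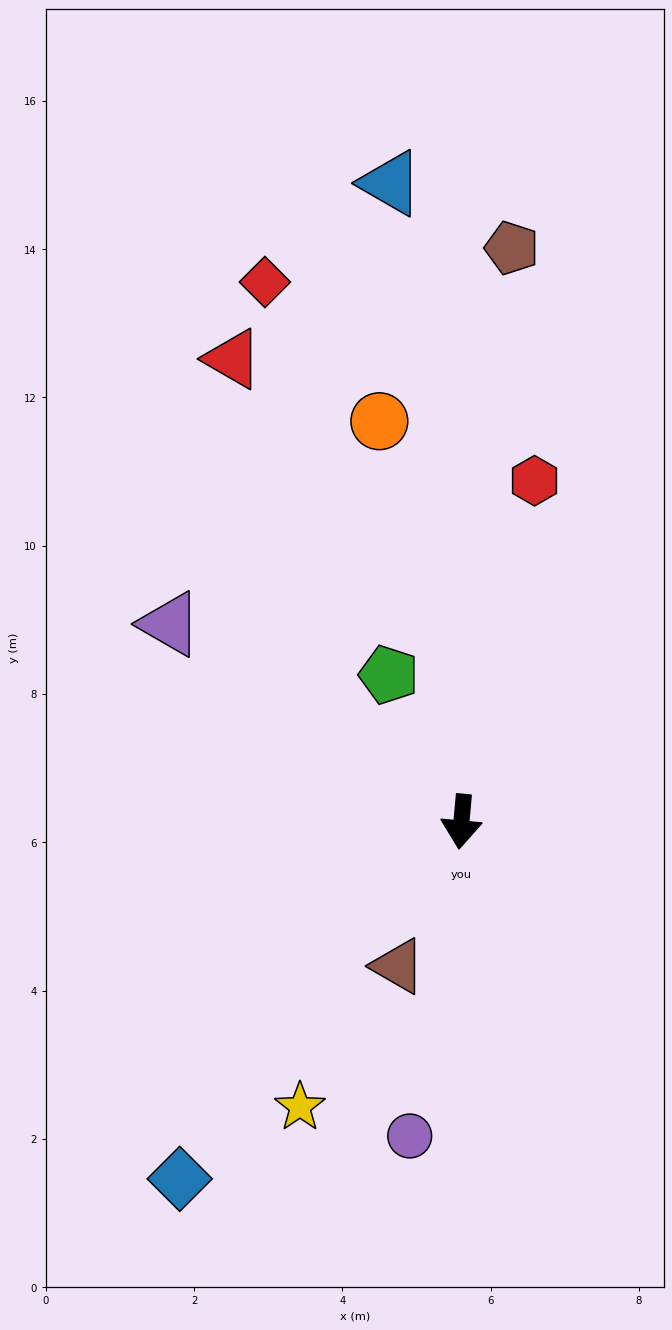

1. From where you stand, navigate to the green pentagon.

turn right 148°, forward 2.2 m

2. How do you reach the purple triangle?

turn right 119°, forward 4.8 m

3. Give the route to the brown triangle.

turn right 19°, forward 2.1 m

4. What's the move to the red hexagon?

turn left 173°, forward 4.7 m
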